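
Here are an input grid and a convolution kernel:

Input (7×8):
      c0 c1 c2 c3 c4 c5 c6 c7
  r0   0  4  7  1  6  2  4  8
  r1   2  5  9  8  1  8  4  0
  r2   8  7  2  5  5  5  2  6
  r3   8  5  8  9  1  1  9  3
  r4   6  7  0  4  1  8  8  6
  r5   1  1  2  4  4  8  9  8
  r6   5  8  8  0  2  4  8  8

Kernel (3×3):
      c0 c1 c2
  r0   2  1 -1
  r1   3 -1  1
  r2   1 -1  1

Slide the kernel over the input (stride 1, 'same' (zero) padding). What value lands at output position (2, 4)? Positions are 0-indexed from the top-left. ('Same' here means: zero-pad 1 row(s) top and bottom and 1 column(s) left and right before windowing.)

33

The receptive field on the zero-padded input at this output position is [8 1 8 / 5 5 5 / 9 1 1]. Elementwise product with the kernel and sum: 8·2 + 1·1 + 8·-1 + 5·3 + 5·-1 + 5·1 + 9·1 + 1·-1 + 1·1.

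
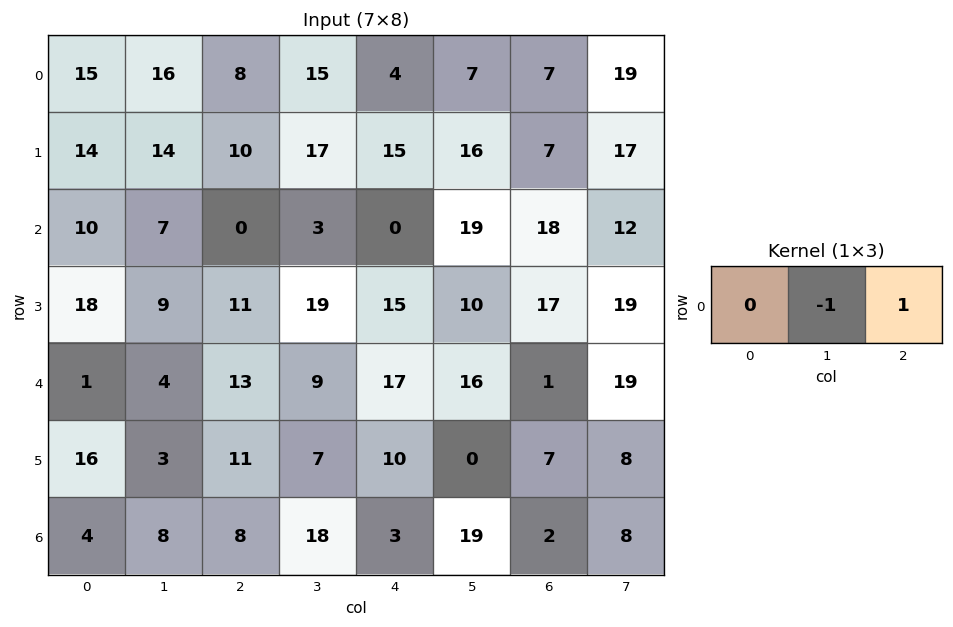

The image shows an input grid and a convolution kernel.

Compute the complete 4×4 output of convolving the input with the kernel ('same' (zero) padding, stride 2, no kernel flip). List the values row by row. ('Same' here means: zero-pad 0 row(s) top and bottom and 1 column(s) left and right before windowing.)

Output[0,0]: The receptive field on the zero-padded input at this output position is [0 15 16]. Elementwise product with the kernel and sum: 15·-1 + 16·1.
Output[0,1]: The receptive field on the zero-padded input at this output position is [16 8 15]. Elementwise product with the kernel and sum: 8·-1 + 15·1.

1 7 3 12
-3 3 19 -6
3 -4 -1 18
4 10 16 6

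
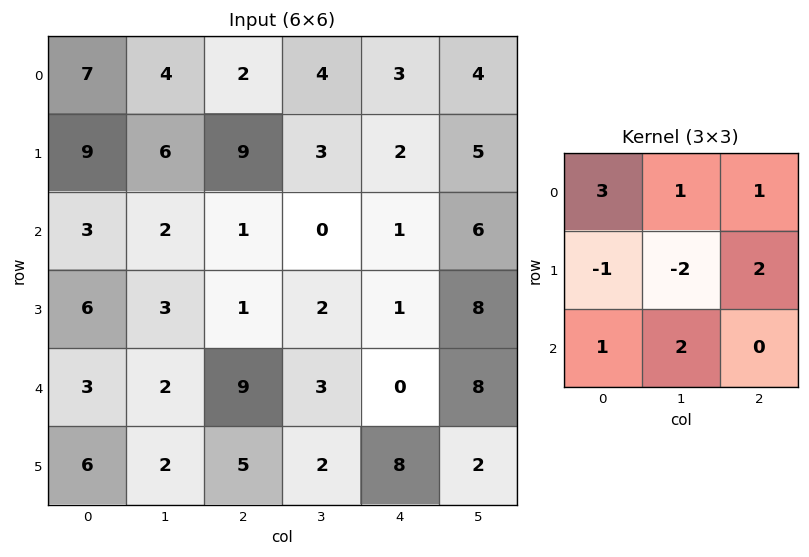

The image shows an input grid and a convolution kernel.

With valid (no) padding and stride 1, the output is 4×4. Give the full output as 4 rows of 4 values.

31 4 3 24
49 31 38 30
9 26 16 22
43 10 0 46

Output[0,0]: The receptive field on the input at this output position is [7 4 2 / 9 6 9 / 3 2 1]. Elementwise product with the kernel and sum: 7·3 + 4·1 + 2·1 + 9·-1 + 6·-2 + 9·2 + 3·1 + 2·2.
Output[0,1]: The receptive field on the input at this output position is [4 2 4 / 6 9 3 / 2 1 0]. Elementwise product with the kernel and sum: 4·3 + 2·1 + 4·1 + 6·-1 + 9·-2 + 3·2 + 2·1 + 1·2.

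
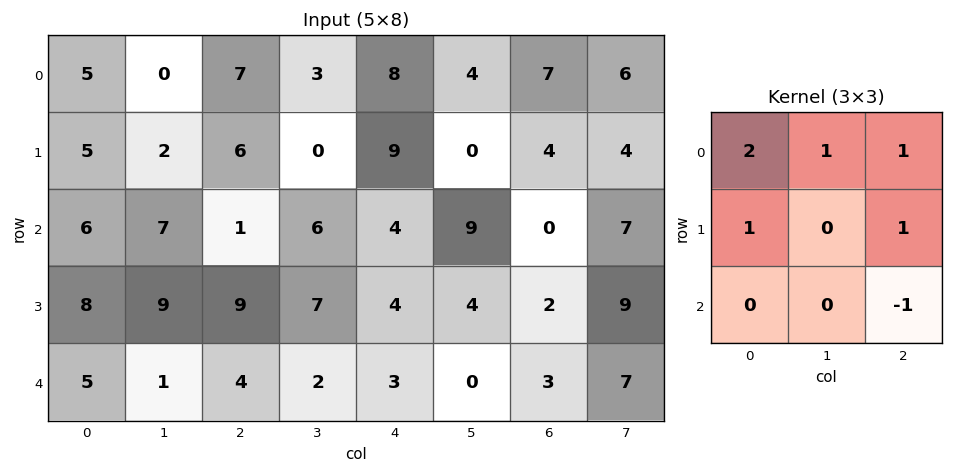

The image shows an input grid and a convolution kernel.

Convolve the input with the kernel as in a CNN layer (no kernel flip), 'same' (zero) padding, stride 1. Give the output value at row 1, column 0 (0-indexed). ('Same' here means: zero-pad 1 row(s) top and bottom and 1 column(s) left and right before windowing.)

The receptive field on the zero-padded input at this output position is [0 5 0 / 0 5 2 / 0 6 7]. Elementwise product with the kernel and sum: 0·2 + 5·1 + 0·1 + 0·1 + 2·1 + 7·-1.

0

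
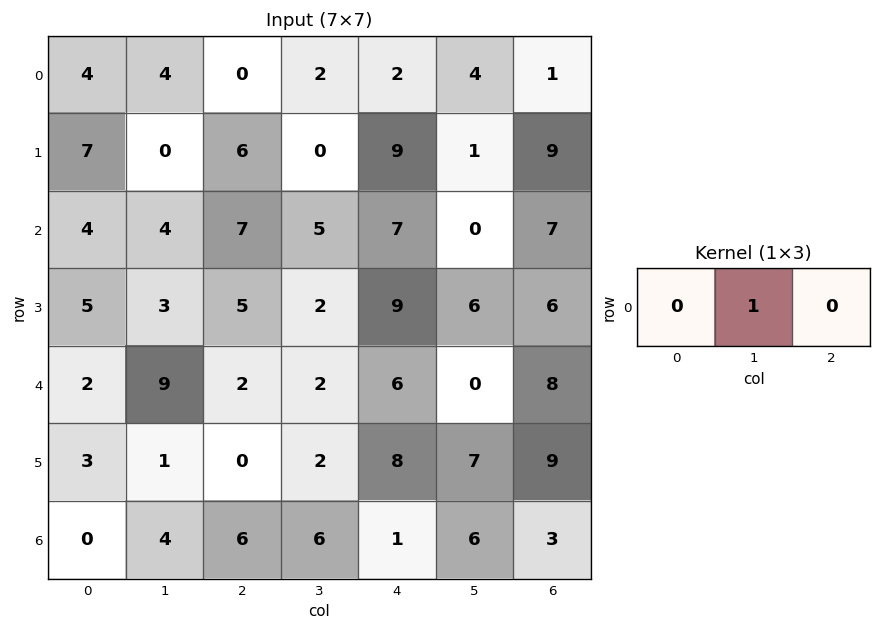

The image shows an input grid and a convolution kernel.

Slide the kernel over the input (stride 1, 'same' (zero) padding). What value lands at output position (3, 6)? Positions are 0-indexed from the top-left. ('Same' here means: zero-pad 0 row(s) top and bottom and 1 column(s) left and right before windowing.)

6

The receptive field on the zero-padded input at this output position is [6 6 0]. Elementwise product with the kernel and sum: 6·1.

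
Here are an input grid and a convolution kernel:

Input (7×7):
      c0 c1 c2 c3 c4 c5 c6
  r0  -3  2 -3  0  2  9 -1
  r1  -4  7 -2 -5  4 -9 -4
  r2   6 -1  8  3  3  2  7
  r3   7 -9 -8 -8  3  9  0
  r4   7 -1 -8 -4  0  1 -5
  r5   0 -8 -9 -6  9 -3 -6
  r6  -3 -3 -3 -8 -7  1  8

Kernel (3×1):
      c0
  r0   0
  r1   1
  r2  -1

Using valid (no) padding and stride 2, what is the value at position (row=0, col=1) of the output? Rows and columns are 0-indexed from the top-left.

-10

The receptive field on the input at this output position is [-3 / -2 / 8]. Elementwise product with the kernel and sum: -2·1 + 8·-1.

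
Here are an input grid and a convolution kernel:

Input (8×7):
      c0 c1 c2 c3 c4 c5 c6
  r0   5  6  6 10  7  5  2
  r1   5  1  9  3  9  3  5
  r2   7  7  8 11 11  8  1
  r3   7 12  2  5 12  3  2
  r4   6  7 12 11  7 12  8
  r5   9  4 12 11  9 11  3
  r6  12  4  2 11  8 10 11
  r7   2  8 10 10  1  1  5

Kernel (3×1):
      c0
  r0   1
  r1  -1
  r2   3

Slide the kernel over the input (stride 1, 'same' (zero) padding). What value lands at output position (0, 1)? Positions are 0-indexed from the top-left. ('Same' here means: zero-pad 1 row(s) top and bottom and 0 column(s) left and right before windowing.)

-3

The receptive field on the zero-padded input at this output position is [0 / 6 / 1]. Elementwise product with the kernel and sum: 0·1 + 6·-1 + 1·3.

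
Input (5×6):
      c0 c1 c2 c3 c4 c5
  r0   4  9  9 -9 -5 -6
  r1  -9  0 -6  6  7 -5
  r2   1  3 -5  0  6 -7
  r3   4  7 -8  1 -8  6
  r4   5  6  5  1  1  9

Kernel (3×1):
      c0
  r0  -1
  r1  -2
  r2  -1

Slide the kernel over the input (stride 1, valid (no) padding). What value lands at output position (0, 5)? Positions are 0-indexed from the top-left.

23

The receptive field on the input at this output position is [-6 / -5 / -7]. Elementwise product with the kernel and sum: -6·-1 + -5·-2 + -7·-1.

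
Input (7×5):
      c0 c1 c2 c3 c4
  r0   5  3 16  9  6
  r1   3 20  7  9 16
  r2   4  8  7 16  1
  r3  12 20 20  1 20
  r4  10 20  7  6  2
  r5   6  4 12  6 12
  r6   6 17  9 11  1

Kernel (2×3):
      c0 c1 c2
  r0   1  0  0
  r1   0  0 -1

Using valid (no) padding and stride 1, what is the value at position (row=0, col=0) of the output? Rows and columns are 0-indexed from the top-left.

-2

The receptive field on the input at this output position is [5 3 16 / 3 20 7]. Elementwise product with the kernel and sum: 5·1 + 7·-1.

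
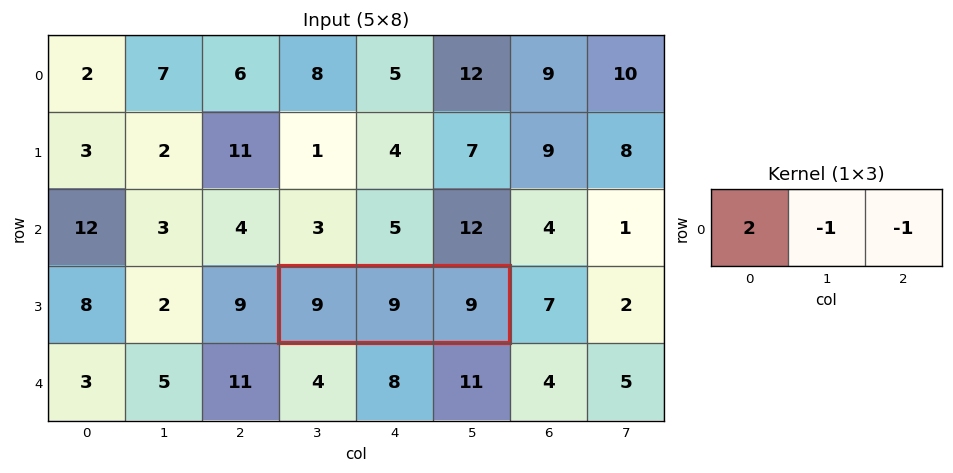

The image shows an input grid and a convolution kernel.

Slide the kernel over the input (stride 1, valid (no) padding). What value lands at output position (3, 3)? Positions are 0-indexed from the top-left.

0

The receptive field on the input at this output position is [9 9 9]. Elementwise product with the kernel and sum: 9·2 + 9·-1 + 9·-1.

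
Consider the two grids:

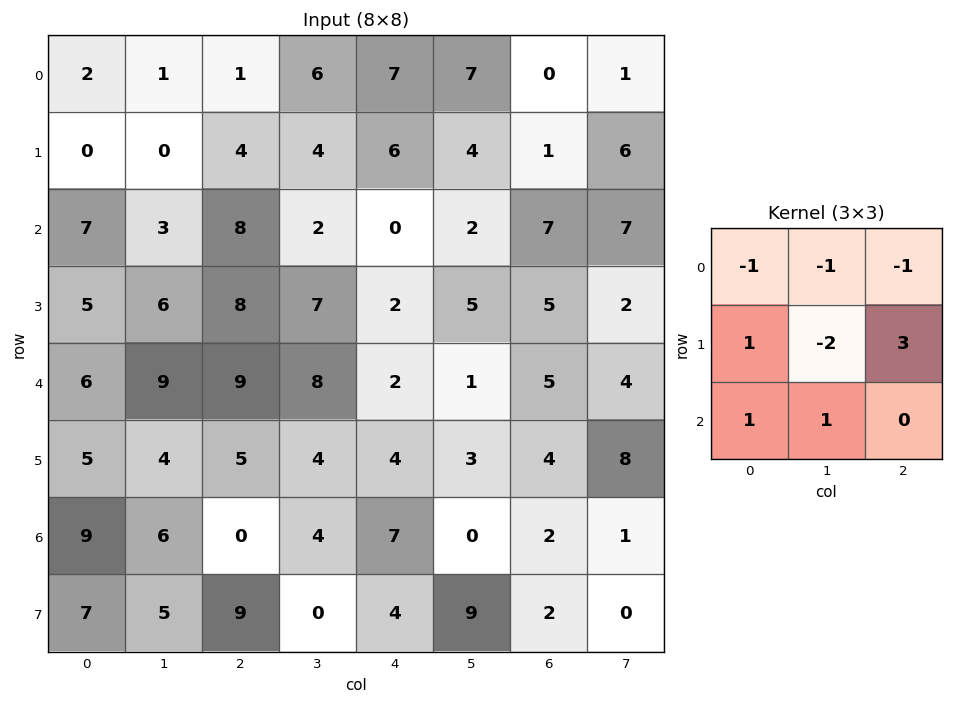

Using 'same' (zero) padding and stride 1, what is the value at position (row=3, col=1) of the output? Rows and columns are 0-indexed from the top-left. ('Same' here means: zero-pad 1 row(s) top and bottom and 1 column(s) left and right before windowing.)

The receptive field on the zero-padded input at this output position is [7 3 8 / 5 6 8 / 6 9 9]. Elementwise product with the kernel and sum: 7·-1 + 3·-1 + 8·-1 + 5·1 + 6·-2 + 8·3 + 6·1 + 9·1.

14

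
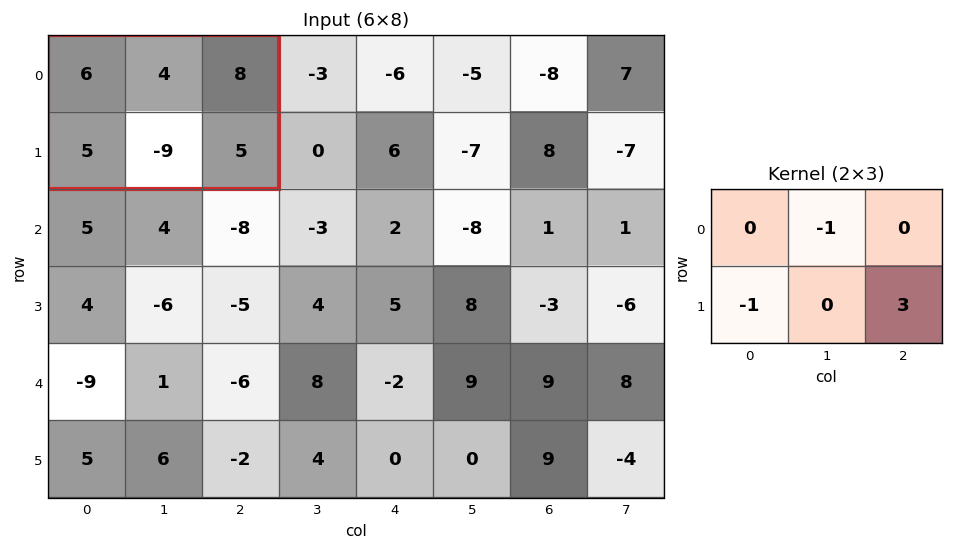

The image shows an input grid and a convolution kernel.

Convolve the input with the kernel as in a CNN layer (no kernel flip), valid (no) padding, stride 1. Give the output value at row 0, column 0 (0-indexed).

6

The receptive field on the input at this output position is [6 4 8 / 5 -9 5]. Elementwise product with the kernel and sum: 4·-1 + 5·-1 + 5·3.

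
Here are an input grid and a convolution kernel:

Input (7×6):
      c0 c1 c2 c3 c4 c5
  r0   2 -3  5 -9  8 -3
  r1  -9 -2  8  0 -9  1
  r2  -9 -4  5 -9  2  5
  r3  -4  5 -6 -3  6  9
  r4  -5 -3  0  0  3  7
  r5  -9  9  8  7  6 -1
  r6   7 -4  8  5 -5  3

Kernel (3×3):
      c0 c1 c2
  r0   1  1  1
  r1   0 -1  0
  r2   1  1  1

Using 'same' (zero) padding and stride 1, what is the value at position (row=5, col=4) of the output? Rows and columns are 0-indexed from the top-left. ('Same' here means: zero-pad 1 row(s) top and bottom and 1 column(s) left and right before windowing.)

7

The receptive field on the zero-padded input at this output position is [0 3 7 / 7 6 -1 / 5 -5 3]. Elementwise product with the kernel and sum: 0·1 + 3·1 + 7·1 + 6·-1 + 5·1 + -5·1 + 3·1.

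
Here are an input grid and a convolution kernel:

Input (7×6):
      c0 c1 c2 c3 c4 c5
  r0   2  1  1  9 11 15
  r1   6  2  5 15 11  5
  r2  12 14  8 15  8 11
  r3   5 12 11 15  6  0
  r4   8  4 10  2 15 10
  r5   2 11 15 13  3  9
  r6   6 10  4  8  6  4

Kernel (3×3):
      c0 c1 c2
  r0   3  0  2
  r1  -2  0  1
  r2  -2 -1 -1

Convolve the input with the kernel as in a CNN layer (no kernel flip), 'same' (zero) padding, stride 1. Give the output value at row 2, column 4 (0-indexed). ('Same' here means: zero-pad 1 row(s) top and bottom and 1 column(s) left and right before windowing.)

0

The receptive field on the zero-padded input at this output position is [15 11 5 / 15 8 11 / 15 6 0]. Elementwise product with the kernel and sum: 15·3 + 5·2 + 15·-2 + 11·1 + 15·-2 + 6·-1 + 0·-1.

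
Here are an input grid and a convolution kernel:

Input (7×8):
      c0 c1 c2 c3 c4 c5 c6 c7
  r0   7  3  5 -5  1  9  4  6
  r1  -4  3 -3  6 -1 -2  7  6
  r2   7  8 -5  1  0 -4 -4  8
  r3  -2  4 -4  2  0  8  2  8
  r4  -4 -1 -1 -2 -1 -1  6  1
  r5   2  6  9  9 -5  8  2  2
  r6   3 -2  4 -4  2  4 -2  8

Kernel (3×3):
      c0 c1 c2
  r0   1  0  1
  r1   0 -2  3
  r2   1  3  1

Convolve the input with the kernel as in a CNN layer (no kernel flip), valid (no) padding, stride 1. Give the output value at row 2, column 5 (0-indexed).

42

The receptive field on the input at this output position is [-4 -4 8 / 8 2 8 / -1 6 1]. Elementwise product with the kernel and sum: -4·1 + 8·1 + 2·-2 + 8·3 + -1·1 + 6·3 + 1·1.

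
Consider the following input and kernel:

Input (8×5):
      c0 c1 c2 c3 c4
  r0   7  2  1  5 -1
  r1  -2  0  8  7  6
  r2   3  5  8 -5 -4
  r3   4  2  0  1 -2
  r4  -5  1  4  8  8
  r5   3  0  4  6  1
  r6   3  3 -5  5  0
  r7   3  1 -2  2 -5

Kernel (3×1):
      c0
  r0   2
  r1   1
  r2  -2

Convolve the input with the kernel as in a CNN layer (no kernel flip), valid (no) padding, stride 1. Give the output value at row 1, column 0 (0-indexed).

The receptive field on the input at this output position is [-2 / 3 / 4]. Elementwise product with the kernel and sum: -2·2 + 3·1 + 4·-2.

-9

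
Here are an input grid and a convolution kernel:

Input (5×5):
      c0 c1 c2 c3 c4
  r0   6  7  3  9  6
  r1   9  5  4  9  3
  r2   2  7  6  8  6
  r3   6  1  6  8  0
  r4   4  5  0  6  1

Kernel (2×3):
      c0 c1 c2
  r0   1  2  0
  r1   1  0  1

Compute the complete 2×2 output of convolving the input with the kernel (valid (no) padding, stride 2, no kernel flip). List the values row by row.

Output[0,0]: The receptive field on the input at this output position is [6 7 3 / 9 5 4]. Elementwise product with the kernel and sum: 6·1 + 7·2 + 9·1 + 4·1.
Output[0,1]: The receptive field on the input at this output position is [3 9 6 / 4 9 3]. Elementwise product with the kernel and sum: 3·1 + 9·2 + 4·1 + 3·1.

33 28
28 28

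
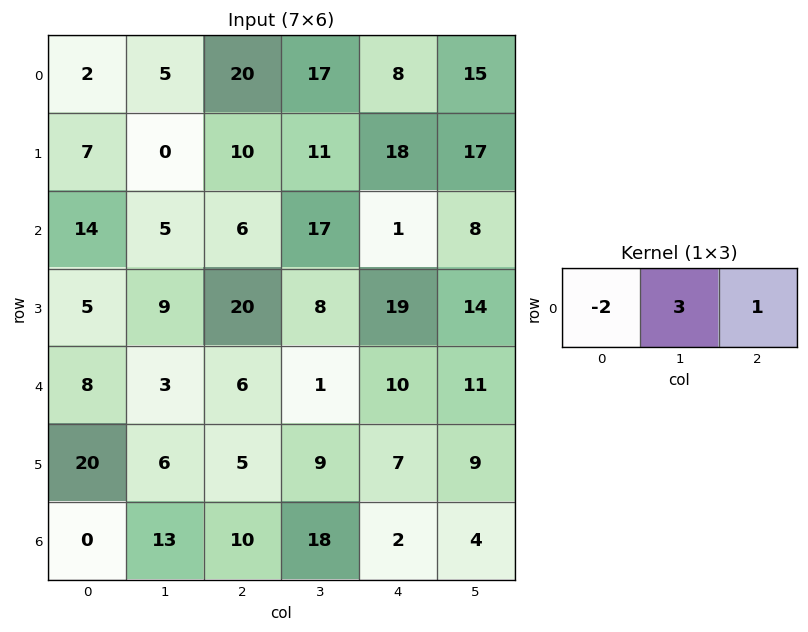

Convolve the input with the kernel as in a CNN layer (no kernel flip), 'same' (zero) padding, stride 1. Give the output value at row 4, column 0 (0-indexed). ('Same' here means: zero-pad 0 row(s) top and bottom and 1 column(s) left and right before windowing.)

The receptive field on the zero-padded input at this output position is [0 8 3]. Elementwise product with the kernel and sum: 0·-2 + 8·3 + 3·1.

27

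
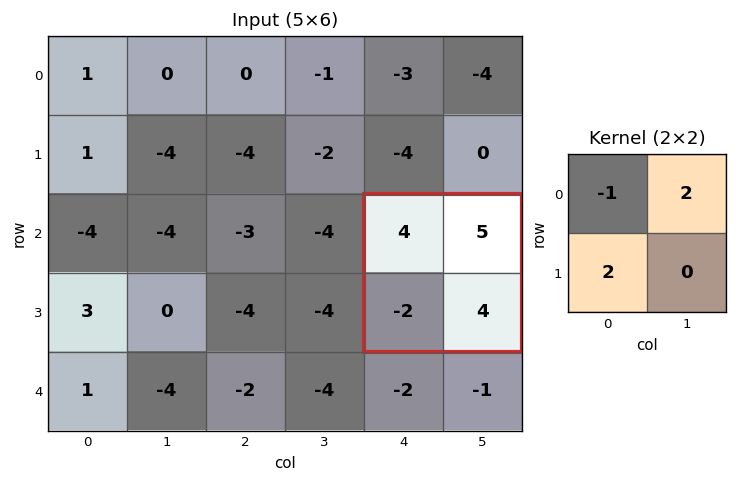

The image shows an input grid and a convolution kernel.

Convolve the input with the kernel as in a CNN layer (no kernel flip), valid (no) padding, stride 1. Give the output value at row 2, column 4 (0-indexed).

2

The receptive field on the input at this output position is [4 5 / -2 4]. Elementwise product with the kernel and sum: 4·-1 + 5·2 + -2·2.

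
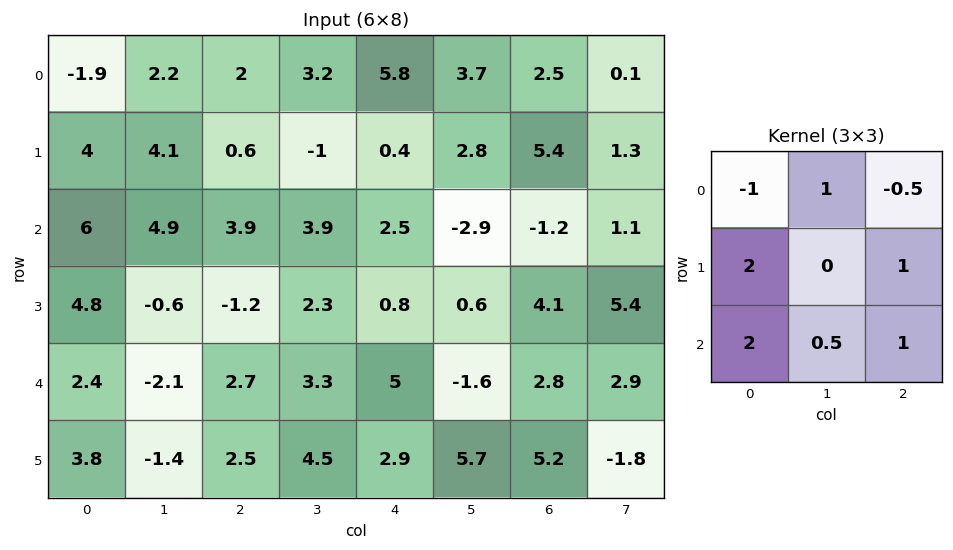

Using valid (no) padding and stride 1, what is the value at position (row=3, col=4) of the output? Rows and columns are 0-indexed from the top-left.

The receptive field on the input at this output position is [0.8 0.6 4.1 / 5 -1.6 2.8 / 2.9 5.7 5.2]. Elementwise product with the kernel and sum: 0.8·-1 + 0.6·1 + 4.1·-0.5 + 5·2 + 2.8·1 + 2.9·2 + 5.7·0.5 + 5.2·1.

24.4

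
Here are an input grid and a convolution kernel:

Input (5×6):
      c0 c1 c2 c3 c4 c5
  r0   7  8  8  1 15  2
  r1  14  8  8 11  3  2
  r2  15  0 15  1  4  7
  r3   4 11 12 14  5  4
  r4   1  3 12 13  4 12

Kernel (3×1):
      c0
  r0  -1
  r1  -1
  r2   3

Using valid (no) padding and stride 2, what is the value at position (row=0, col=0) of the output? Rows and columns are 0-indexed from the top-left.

24

The receptive field on the input at this output position is [7 / 14 / 15]. Elementwise product with the kernel and sum: 7·-1 + 14·-1 + 15·3.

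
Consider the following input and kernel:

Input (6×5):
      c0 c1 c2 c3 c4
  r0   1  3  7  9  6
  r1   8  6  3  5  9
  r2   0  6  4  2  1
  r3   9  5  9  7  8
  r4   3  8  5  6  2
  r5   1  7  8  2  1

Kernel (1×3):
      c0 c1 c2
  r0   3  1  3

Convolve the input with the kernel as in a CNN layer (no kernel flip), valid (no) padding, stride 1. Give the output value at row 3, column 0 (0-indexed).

59

The receptive field on the input at this output position is [9 5 9]. Elementwise product with the kernel and sum: 9·3 + 5·1 + 9·3.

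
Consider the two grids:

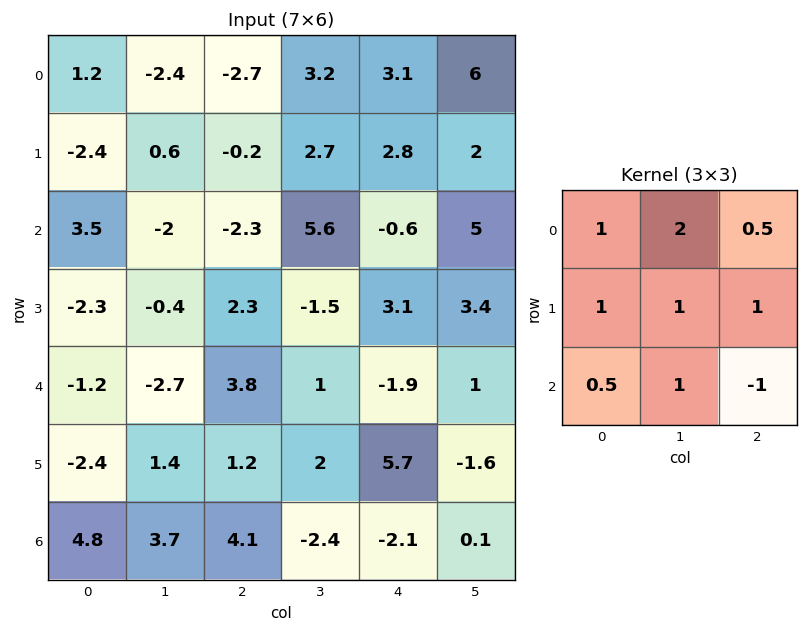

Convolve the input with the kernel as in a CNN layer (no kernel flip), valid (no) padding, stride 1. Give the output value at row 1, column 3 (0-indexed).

18.25

The receptive field on the input at this output position is [2.7 2.8 2 / 5.6 -0.6 5 / -1.5 3.1 3.4]. Elementwise product with the kernel and sum: 2.7·1 + 2.8·2 + 2·0.5 + 5.6·1 + -0.6·1 + 5·1 + -1.5·0.5 + 3.1·1 + 3.4·-1.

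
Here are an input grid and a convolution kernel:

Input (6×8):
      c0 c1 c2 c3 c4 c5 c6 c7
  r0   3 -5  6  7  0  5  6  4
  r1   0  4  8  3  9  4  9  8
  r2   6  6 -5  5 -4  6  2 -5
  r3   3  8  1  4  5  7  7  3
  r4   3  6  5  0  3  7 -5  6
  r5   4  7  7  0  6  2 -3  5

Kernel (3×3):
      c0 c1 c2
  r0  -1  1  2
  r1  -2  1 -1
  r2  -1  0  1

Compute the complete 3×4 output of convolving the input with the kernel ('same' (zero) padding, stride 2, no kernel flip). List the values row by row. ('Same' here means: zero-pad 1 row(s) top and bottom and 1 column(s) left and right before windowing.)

Output[0,0]: The receptive field on the zero-padded input at this output position is [0 0 0 / 0 3 -5 / 0 0 4]. Elementwise product with the kernel and sum: 0·-1 + 0·1 + 0·2 + 0·-2 + 3·1 + -5·-1 + 0·-1 + 4·1.

12 8 -18 -4
16 -16 -3 12
23 -13 13 -16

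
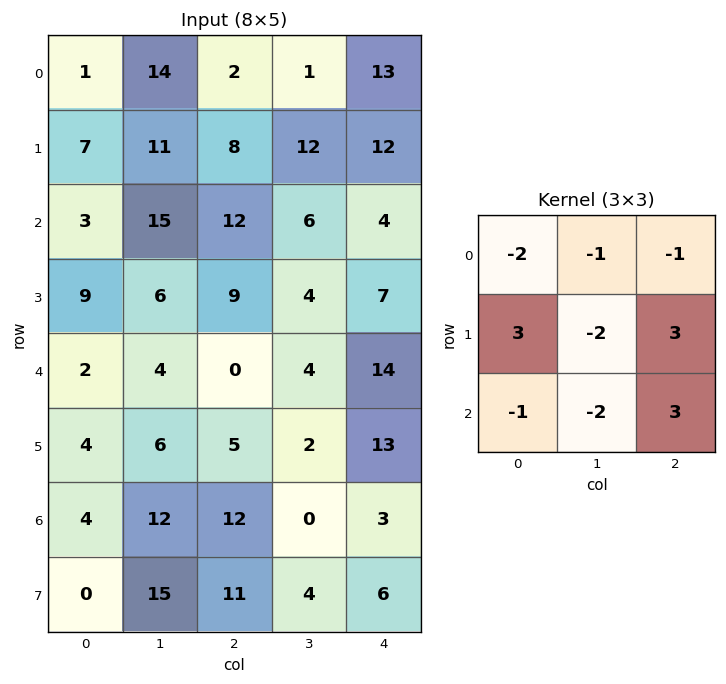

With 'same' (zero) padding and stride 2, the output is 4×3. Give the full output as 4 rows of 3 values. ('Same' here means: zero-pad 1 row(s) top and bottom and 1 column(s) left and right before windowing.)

Output[0,0]: The receptive field on the zero-padded input at this output position is [0 0 0 / 0 1 14 / 0 7 11]. Elementwise product with the kernel and sum: 0·-2 + 0·-1 + 0·-1 + 0·3 + 1·-2 + 14·3 + 0·-1 + 7·-2 + 11·3.
Output[0,1]: The receptive field on the zero-padded input at this output position is [0 0 0 / 14 2 1 / 11 8 12]. Elementwise product with the kernel and sum: 0·-2 + 0·-1 + 0·-1 + 14·3 + 2·-2 + 1·3 + 11·-1 + 8·-2 + 12·3.

59 50 -59
21 -15 -44
3 -11 -59
63 -32 -39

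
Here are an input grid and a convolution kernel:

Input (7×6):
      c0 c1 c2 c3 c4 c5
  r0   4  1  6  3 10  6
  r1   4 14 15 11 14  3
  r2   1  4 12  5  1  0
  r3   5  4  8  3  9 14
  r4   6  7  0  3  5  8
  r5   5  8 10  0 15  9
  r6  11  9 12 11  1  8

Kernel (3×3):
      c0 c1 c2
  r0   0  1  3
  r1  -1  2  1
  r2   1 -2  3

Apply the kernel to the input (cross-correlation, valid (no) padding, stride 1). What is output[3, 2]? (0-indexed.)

The receptive field on the input at this output position is [8 3 9 / 0 3 5 / 10 0 15]. Elementwise product with the kernel and sum: 3·1 + 9·3 + 0·-1 + 3·2 + 5·1 + 10·1 + 0·-2 + 15·3.

96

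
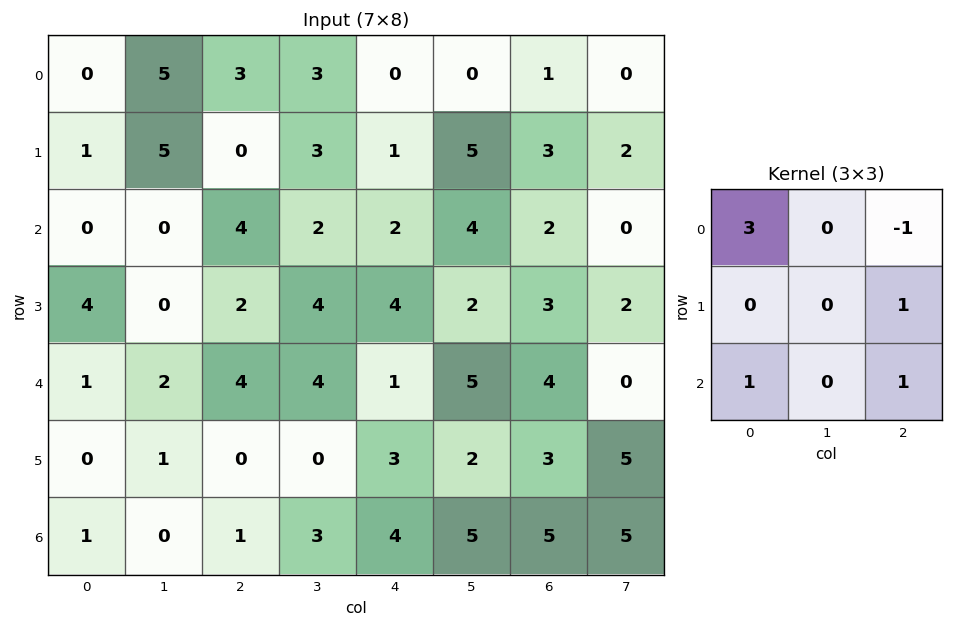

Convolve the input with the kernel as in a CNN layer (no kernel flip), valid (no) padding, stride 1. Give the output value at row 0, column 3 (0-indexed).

20

The receptive field on the input at this output position is [3 0 0 / 3 1 5 / 2 2 4]. Elementwise product with the kernel and sum: 3·3 + 0·-1 + 5·1 + 2·1 + 4·1.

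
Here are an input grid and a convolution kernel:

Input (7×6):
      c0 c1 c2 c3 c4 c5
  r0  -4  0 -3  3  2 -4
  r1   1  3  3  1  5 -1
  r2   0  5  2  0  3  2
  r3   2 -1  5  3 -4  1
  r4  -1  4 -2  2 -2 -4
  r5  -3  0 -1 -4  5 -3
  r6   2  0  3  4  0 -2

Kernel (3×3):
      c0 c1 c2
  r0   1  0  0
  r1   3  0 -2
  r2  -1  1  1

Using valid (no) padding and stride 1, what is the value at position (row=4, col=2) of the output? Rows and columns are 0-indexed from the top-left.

-14

The receptive field on the input at this output position is [-2 2 -2 / -1 -4 5 / 3 4 0]. Elementwise product with the kernel and sum: -2·1 + -1·3 + 5·-2 + 3·-1 + 4·1 + 0·1.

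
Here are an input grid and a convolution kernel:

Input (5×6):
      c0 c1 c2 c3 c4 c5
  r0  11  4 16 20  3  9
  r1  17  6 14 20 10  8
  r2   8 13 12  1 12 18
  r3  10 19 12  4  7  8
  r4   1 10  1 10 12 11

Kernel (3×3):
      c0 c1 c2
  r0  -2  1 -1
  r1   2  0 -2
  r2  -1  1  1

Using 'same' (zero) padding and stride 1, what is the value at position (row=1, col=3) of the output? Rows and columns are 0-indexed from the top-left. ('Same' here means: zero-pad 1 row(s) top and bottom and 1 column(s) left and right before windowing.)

-6

The receptive field on the zero-padded input at this output position is [16 20 3 / 14 20 10 / 12 1 12]. Elementwise product with the kernel and sum: 16·-2 + 20·1 + 3·-1 + 14·2 + 10·-2 + 12·-1 + 1·1 + 12·1.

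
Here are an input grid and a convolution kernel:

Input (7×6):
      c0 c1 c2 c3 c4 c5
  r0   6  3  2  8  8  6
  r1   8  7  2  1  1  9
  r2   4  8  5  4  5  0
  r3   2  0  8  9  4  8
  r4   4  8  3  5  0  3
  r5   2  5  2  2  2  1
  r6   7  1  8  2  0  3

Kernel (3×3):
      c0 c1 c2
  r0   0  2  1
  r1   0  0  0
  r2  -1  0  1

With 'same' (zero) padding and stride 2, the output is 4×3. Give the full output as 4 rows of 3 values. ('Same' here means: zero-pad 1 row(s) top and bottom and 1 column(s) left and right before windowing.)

Output[0,0]: The receptive field on the zero-padded input at this output position is [0 0 0 / 0 6 3 / 0 8 7]. Elementwise product with the kernel and sum: 0·2 + 0·1 + 0·-1 + 7·1.

7 -6 8
23 14 10
9 22 15
9 6 5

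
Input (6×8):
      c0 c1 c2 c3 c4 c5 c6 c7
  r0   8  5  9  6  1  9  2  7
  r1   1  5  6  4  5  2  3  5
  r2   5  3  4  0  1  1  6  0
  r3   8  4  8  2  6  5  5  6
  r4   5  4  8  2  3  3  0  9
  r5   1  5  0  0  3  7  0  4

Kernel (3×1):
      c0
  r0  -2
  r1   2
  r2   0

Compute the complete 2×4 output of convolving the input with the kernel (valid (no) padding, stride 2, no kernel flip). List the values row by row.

Output[0,0]: The receptive field on the input at this output position is [8 / 1 / 5]. Elementwise product with the kernel and sum: 8·-2 + 1·2.
Output[0,1]: The receptive field on the input at this output position is [9 / 6 / 4]. Elementwise product with the kernel and sum: 9·-2 + 6·2.

-14 -6 8 2
6 8 10 -2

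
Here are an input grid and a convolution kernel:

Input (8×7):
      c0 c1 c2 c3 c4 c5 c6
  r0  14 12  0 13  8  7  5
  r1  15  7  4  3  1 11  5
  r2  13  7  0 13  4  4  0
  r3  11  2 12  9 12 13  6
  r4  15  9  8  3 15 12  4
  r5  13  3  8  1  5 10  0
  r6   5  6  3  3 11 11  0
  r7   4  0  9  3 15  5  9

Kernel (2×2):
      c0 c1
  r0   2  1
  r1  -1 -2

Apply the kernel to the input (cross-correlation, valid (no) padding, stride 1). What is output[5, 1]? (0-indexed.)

The receptive field on the input at this output position is [3 8 / 6 3]. Elementwise product with the kernel and sum: 3·2 + 8·1 + 6·-1 + 3·-2.

2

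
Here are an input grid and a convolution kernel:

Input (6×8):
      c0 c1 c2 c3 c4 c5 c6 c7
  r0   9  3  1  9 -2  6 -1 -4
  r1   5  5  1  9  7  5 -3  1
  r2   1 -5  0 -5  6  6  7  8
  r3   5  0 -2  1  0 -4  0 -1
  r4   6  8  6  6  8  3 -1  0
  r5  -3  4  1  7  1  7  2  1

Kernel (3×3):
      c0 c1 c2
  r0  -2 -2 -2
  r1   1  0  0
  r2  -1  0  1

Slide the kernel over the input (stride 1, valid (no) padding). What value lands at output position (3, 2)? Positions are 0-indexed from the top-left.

8

The receptive field on the input at this output position is [-2 1 0 / 6 6 8 / 1 7 1]. Elementwise product with the kernel and sum: -2·-2 + 1·-2 + 0·-2 + 6·1 + 1·-1 + 1·1.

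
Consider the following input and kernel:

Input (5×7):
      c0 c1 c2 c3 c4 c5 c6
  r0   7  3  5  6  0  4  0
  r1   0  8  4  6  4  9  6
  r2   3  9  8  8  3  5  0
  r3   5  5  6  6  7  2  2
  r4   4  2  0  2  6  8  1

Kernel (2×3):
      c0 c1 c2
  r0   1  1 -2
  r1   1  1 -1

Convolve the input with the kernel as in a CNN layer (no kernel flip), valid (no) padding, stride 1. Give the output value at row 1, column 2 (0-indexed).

The receptive field on the input at this output position is [4 6 4 / 8 8 3]. Elementwise product with the kernel and sum: 4·1 + 6·1 + 4·-2 + 8·1 + 8·1 + 3·-1.

15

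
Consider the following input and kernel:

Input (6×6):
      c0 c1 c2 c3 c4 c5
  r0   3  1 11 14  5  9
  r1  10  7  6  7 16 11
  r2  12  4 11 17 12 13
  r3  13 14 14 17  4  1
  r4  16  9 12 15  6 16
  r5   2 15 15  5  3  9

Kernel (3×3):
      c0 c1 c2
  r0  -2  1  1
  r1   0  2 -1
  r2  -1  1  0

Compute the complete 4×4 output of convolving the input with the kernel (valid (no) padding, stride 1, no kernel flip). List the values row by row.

6 35 1 2
-9 4 36 11
-2 34 40 -11
21 12 7 -35

Output[0,0]: The receptive field on the input at this output position is [3 1 11 / 10 7 6 / 12 4 11]. Elementwise product with the kernel and sum: 3·-2 + 1·1 + 11·1 + 7·2 + 6·-1 + 12·-1 + 4·1.
Output[0,1]: The receptive field on the input at this output position is [1 11 14 / 7 6 7 / 4 11 17]. Elementwise product with the kernel and sum: 1·-2 + 11·1 + 14·1 + 6·2 + 7·-1 + 4·-1 + 11·1.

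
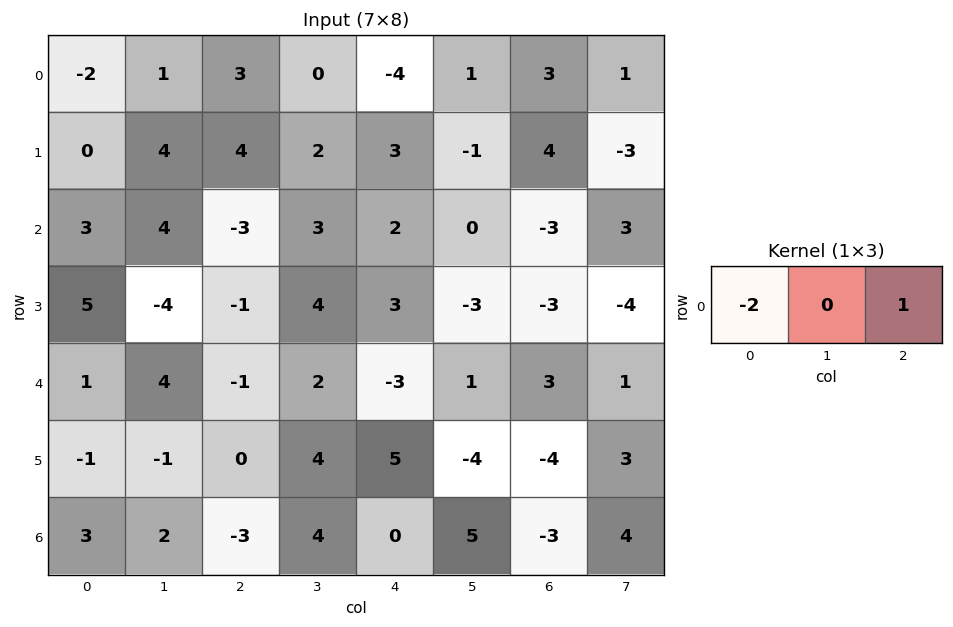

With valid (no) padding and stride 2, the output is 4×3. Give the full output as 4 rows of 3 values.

7 -10 11
-9 8 -7
-3 -1 9
-9 6 -3

Output[0,0]: The receptive field on the input at this output position is [-2 1 3]. Elementwise product with the kernel and sum: -2·-2 + 3·1.
Output[0,1]: The receptive field on the input at this output position is [3 0 -4]. Elementwise product with the kernel and sum: 3·-2 + -4·1.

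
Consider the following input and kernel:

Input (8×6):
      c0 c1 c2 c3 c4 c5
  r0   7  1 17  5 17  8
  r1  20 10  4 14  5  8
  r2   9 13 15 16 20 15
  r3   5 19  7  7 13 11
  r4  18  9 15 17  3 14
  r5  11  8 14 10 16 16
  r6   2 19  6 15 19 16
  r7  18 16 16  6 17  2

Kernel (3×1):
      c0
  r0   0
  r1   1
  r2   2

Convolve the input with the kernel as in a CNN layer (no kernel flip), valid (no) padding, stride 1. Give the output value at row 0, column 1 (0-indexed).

36

The receptive field on the input at this output position is [1 / 10 / 13]. Elementwise product with the kernel and sum: 10·1 + 13·2.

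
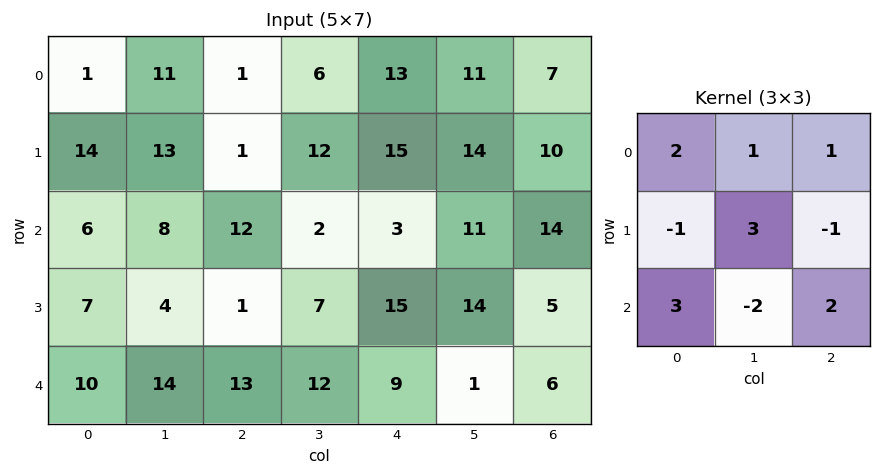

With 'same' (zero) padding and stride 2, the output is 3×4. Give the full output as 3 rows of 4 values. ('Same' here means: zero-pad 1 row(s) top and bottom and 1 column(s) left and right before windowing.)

-10 47 56 32
31 89 68 101
27 29 57 50

Output[0,0]: The receptive field on the zero-padded input at this output position is [0 0 0 / 0 1 11 / 0 14 13]. Elementwise product with the kernel and sum: 0·2 + 0·1 + 0·1 + 0·-1 + 1·3 + 11·-1 + 0·3 + 14·-2 + 13·2.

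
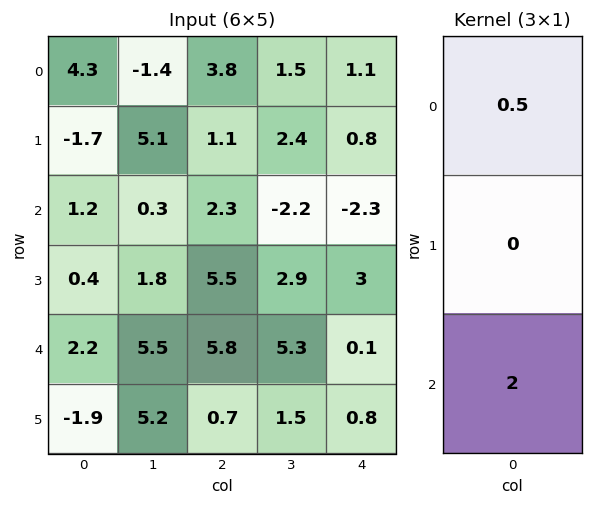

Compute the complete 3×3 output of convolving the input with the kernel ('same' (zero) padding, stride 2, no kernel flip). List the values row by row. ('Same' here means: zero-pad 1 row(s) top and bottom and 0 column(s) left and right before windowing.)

Output[0,0]: The receptive field on the zero-padded input at this output position is [0 / 4.3 / -1.7]. Elementwise product with the kernel and sum: 0·0.5 + -1.7·2.

-3.4 2.2 1.6
-0.05 11.55 6.4
-3.6 4.15 3.1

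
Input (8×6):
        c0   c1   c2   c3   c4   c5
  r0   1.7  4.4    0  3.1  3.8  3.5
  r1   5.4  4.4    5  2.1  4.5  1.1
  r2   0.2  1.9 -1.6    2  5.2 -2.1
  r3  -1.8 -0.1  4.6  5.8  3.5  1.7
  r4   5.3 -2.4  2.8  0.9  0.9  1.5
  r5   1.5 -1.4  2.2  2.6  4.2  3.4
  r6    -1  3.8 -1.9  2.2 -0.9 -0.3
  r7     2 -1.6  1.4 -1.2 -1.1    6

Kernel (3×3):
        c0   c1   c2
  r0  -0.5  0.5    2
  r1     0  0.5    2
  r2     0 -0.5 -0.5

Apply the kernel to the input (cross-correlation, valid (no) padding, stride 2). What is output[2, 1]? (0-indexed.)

The receptive field on the input at this output position is [2.8 0.9 0.9 / 2.2 2.6 4.2 / -1.9 2.2 -0.9]. Elementwise product with the kernel and sum: 2.8·-0.5 + 0.9·0.5 + 0.9·2 + 2.6·0.5 + 4.2·2 + 2.2·-0.5 + -0.9·-0.5.

9.9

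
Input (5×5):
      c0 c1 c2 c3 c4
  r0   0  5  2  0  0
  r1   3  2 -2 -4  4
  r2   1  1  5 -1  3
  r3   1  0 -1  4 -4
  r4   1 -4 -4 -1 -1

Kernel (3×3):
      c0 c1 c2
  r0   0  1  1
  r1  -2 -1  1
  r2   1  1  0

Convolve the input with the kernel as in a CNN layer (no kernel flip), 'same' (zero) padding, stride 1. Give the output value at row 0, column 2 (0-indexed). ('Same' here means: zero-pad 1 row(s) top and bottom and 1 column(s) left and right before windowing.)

-12

The receptive field on the zero-padded input at this output position is [0 0 0 / 5 2 0 / 2 -2 -4]. Elementwise product with the kernel and sum: 0·1 + 0·1 + 5·-2 + 2·-1 + 0·1 + 2·1 + -2·1.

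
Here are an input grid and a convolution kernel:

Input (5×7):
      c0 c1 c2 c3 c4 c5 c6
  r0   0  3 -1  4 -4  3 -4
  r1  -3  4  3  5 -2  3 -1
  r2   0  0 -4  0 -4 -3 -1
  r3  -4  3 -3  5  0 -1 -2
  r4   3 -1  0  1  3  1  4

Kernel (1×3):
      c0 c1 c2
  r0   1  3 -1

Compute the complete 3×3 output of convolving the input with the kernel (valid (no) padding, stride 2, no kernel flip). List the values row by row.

10 15 9
4 0 -12
0 0 2

Output[0,0]: The receptive field on the input at this output position is [0 3 -1]. Elementwise product with the kernel and sum: 0·1 + 3·3 + -1·-1.
Output[0,1]: The receptive field on the input at this output position is [-1 4 -4]. Elementwise product with the kernel and sum: -1·1 + 4·3 + -4·-1.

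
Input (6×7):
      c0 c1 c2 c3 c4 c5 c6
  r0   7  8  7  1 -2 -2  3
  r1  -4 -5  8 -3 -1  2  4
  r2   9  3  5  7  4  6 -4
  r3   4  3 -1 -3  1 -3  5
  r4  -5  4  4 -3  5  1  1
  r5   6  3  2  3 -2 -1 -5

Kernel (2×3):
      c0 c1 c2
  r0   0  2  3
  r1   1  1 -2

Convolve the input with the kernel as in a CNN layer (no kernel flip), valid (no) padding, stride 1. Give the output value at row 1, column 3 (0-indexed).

The receptive field on the input at this output position is [-3 -1 2 / 7 4 6]. Elementwise product with the kernel and sum: -1·2 + 2·3 + 7·1 + 4·1 + 6·-2.

3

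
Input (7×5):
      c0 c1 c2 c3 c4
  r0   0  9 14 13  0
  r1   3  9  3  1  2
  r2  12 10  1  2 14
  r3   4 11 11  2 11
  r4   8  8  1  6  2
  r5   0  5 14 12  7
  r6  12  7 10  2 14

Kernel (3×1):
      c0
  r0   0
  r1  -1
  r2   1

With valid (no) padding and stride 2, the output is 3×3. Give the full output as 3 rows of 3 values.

9 -2 12
4 -10 -9
12 -4 7

Output[0,0]: The receptive field on the input at this output position is [0 / 3 / 12]. Elementwise product with the kernel and sum: 3·-1 + 12·1.
Output[0,1]: The receptive field on the input at this output position is [14 / 3 / 1]. Elementwise product with the kernel and sum: 3·-1 + 1·1.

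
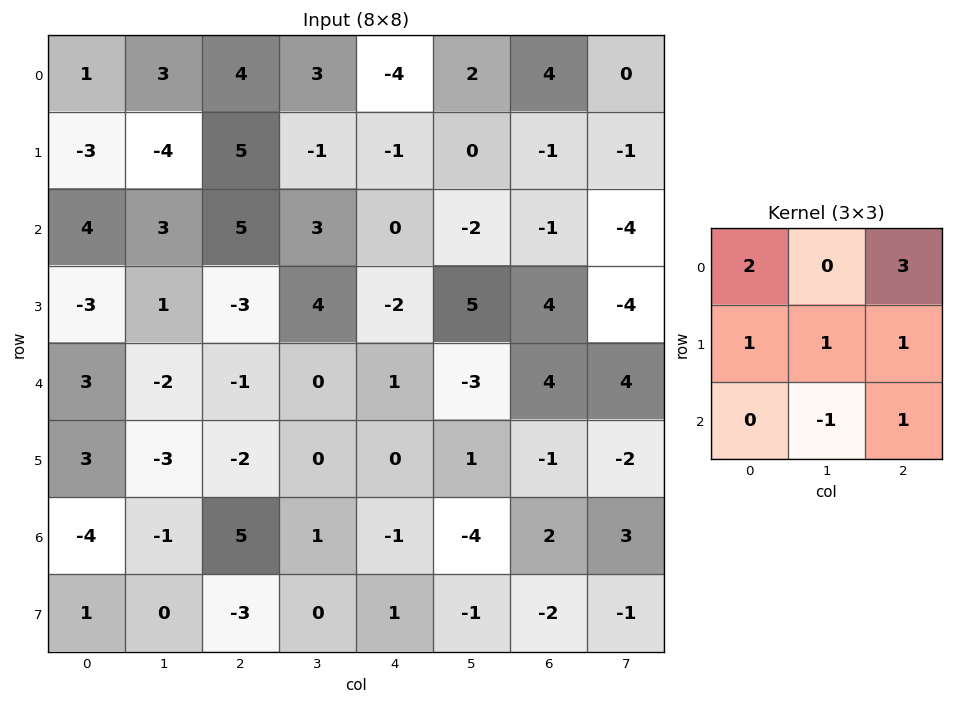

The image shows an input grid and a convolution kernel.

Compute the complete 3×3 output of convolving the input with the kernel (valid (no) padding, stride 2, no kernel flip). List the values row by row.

14 -4 3
19 10 11
7 -3 20

Output[0,0]: The receptive field on the input at this output position is [1 3 4 / -3 -4 5 / 4 3 5]. Elementwise product with the kernel and sum: 1·2 + 4·3 + -3·1 + -4·1 + 5·1 + 3·-1 + 5·1.
Output[0,1]: The receptive field on the input at this output position is [4 3 -4 / 5 -1 -1 / 5 3 0]. Elementwise product with the kernel and sum: 4·2 + -4·3 + 5·1 + -1·1 + -1·1 + 3·-1 + 0·1.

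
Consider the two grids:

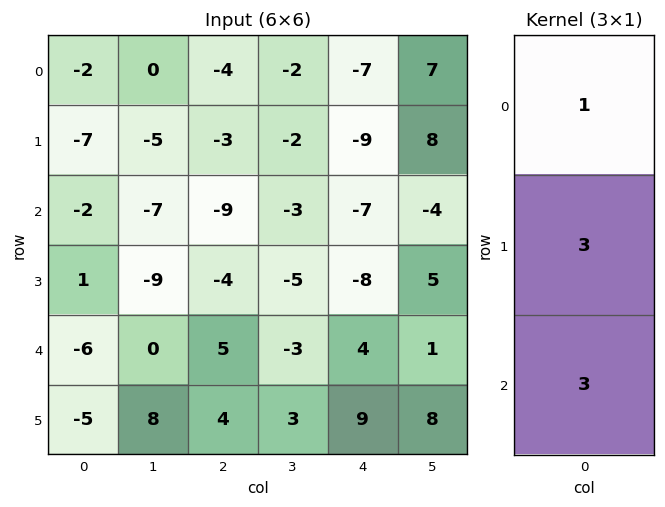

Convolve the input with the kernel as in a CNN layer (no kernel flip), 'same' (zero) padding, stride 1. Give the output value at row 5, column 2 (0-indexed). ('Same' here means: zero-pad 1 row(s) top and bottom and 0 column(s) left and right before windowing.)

The receptive field on the zero-padded input at this output position is [5 / 4 / 0]. Elementwise product with the kernel and sum: 5·1 + 4·3 + 0·3.

17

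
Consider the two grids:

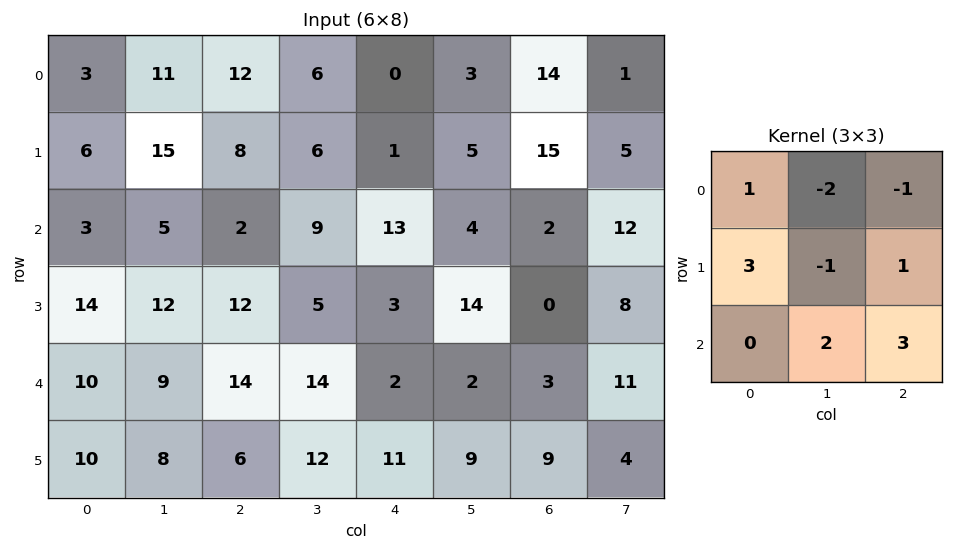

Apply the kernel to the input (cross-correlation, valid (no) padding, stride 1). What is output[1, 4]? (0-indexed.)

The receptive field on the input at this output position is [1 5 15 / 13 4 2 / 3 14 0]. Elementwise product with the kernel and sum: 1·1 + 5·-2 + 15·-1 + 13·3 + 4·-1 + 2·1 + 14·2 + 0·3.

41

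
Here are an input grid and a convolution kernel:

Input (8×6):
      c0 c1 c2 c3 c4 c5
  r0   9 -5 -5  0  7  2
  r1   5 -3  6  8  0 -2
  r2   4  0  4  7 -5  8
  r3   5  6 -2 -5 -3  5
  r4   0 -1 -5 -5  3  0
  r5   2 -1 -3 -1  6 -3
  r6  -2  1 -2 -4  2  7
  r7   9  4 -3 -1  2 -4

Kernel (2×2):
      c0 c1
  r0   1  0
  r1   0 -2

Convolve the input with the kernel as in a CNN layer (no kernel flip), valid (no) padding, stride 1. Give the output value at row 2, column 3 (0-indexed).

13

The receptive field on the input at this output position is [7 -5 / -5 -3]. Elementwise product with the kernel and sum: 7·1 + -3·-2.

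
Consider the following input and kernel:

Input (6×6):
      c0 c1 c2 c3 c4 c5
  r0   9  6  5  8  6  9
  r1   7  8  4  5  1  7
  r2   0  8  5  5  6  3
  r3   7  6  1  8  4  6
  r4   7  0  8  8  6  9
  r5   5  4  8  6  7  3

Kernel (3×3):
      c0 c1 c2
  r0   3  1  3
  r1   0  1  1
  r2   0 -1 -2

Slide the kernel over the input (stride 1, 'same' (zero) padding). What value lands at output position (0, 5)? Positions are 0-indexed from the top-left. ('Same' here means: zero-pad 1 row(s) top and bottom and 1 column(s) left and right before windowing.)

2

The receptive field on the zero-padded input at this output position is [0 0 0 / 6 9 0 / 1 7 0]. Elementwise product with the kernel and sum: 0·3 + 0·1 + 0·3 + 9·1 + 0·1 + 7·-1 + 0·-2.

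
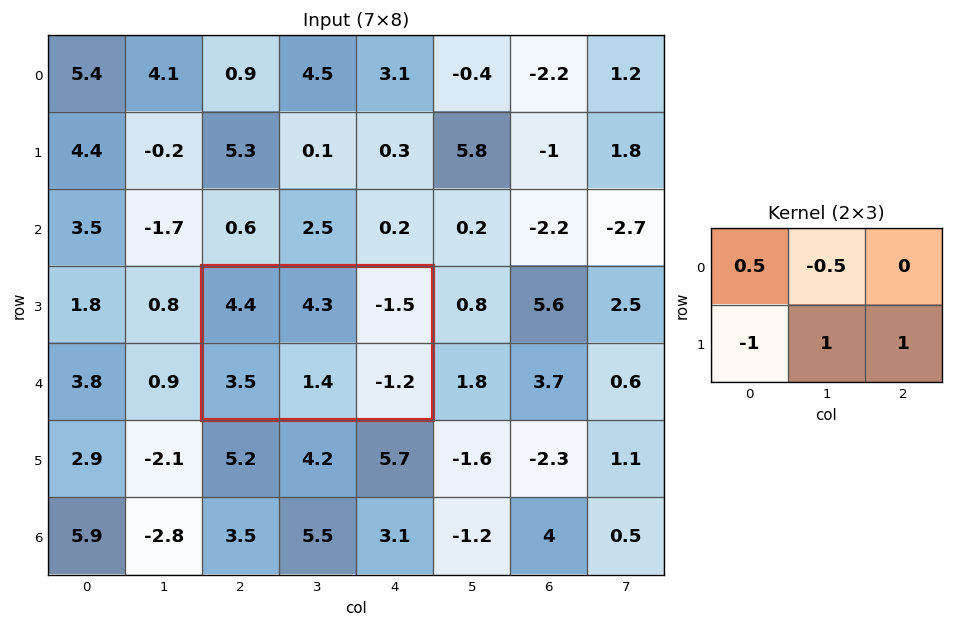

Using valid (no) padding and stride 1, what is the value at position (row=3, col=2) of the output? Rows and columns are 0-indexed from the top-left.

-3.25

The receptive field on the input at this output position is [4.4 4.3 -1.5 / 3.5 1.4 -1.2]. Elementwise product with the kernel and sum: 4.4·0.5 + 4.3·-0.5 + 3.5·-1 + 1.4·1 + -1.2·1.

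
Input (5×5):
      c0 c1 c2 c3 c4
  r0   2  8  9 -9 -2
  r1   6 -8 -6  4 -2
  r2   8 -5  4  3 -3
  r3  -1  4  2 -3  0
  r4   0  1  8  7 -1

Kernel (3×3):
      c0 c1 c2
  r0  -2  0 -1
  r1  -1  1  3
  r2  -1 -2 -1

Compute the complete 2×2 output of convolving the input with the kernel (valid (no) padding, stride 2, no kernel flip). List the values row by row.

-47 -19
-19 -31

Output[0,0]: The receptive field on the input at this output position is [2 8 9 / 6 -8 -6 / 8 -5 4]. Elementwise product with the kernel and sum: 2·-2 + 9·-1 + 6·-1 + -8·1 + -6·3 + 8·-1 + -5·-2 + 4·-1.
Output[0,1]: The receptive field on the input at this output position is [9 -9 -2 / -6 4 -2 / 4 3 -3]. Elementwise product with the kernel and sum: 9·-2 + -2·-1 + -6·-1 + 4·1 + -2·3 + 4·-1 + 3·-2 + -3·-1.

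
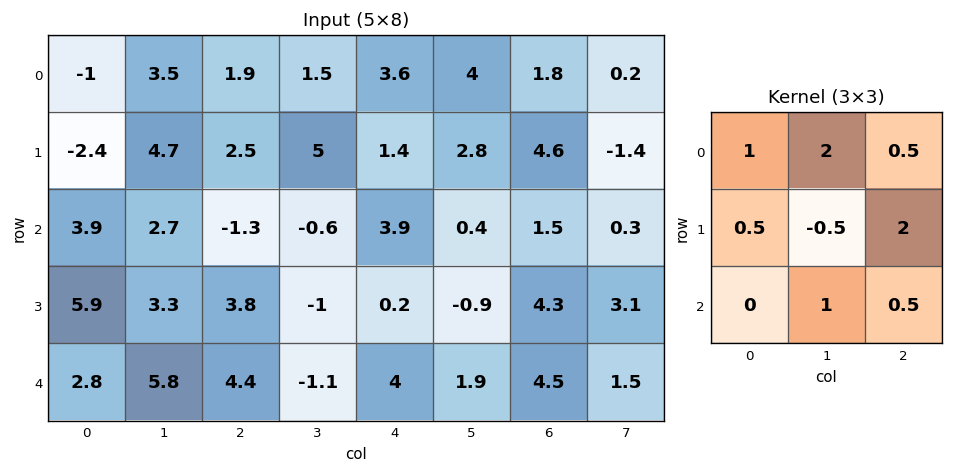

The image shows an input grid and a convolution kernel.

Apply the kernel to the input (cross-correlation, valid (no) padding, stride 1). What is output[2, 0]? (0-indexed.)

The receptive field on the input at this output position is [3.9 2.7 -1.3 / 5.9 3.3 3.8 / 2.8 5.8 4.4]. Elementwise product with the kernel and sum: 3.9·1 + 2.7·2 + -1.3·0.5 + 5.9·0.5 + 3.3·-0.5 + 3.8·2 + 5.8·1 + 4.4·0.5.

25.55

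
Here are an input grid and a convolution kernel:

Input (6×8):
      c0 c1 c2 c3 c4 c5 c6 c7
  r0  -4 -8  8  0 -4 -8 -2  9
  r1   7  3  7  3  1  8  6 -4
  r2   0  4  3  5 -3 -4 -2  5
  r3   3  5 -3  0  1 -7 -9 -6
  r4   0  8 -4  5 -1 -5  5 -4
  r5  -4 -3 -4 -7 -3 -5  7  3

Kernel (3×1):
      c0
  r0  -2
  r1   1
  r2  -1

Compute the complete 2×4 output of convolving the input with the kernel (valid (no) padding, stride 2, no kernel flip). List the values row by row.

Output[0,0]: The receptive field on the input at this output position is [-4 / 7 / 0]. Elementwise product with the kernel and sum: -4·-2 + 7·1 + 0·-1.

15 -12 12 12
3 -5 8 -10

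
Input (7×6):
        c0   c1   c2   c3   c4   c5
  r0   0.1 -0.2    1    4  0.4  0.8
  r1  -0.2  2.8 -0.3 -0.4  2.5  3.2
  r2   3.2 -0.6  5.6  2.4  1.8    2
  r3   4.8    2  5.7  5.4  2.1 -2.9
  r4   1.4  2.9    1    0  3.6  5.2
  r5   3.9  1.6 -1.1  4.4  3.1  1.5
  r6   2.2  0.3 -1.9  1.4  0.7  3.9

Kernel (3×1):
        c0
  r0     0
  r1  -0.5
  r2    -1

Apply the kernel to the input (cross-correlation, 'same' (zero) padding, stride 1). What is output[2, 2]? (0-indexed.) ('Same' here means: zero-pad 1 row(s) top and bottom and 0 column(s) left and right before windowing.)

-8.5

The receptive field on the zero-padded input at this output position is [-0.3 / 5.6 / 5.7]. Elementwise product with the kernel and sum: 5.6·-0.5 + 5.7·-1.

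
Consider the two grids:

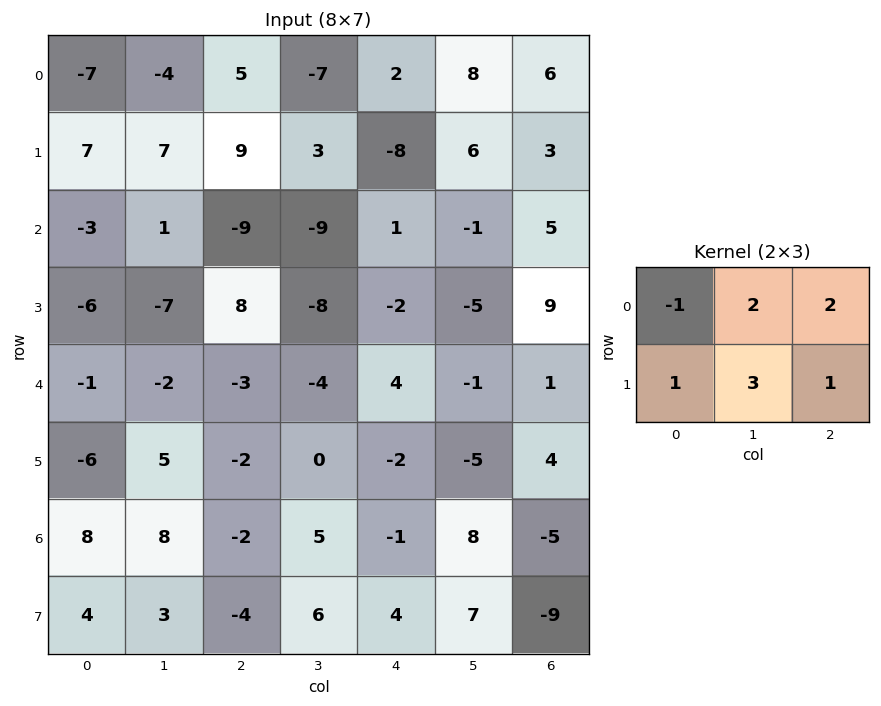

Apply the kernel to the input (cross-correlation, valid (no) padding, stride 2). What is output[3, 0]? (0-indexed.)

The receptive field on the input at this output position is [8 8 -2 / 4 3 -4]. Elementwise product with the kernel and sum: 8·-1 + 8·2 + -2·2 + 4·1 + 3·3 + -4·1.

13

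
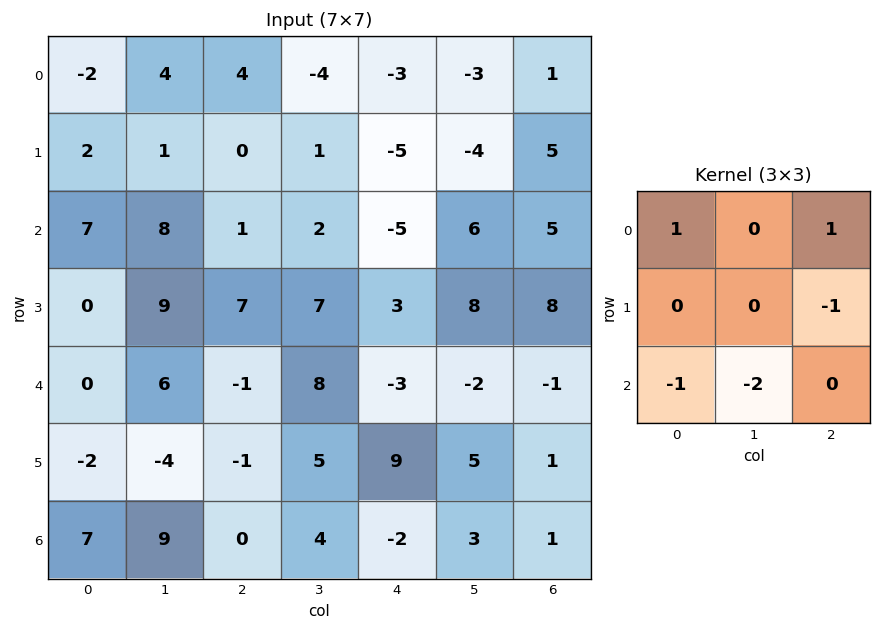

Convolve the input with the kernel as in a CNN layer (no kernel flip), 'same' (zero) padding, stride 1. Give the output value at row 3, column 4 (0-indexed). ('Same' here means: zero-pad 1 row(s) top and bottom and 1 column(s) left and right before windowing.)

-2

The receptive field on the zero-padded input at this output position is [2 -5 6 / 7 3 8 / 8 -3 -2]. Elementwise product with the kernel and sum: 2·1 + 6·1 + 8·-1 + 8·-1 + -3·-2.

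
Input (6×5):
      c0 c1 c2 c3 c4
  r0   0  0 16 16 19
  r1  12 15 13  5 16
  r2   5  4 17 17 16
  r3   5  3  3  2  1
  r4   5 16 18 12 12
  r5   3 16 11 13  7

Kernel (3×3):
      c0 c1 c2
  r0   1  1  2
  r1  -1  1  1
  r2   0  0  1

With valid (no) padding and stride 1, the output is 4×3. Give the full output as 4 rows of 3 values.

Output[0,0]: The receptive field on the input at this output position is [0 0 16 / 12 15 13 / 5 4 17]. Elementwise product with the kernel and sum: 0·1 + 0·1 + 16·2 + 12·-1 + 15·1 + 13·1 + 17·1.

65 68 94
72 70 67
62 69 78
54 37 20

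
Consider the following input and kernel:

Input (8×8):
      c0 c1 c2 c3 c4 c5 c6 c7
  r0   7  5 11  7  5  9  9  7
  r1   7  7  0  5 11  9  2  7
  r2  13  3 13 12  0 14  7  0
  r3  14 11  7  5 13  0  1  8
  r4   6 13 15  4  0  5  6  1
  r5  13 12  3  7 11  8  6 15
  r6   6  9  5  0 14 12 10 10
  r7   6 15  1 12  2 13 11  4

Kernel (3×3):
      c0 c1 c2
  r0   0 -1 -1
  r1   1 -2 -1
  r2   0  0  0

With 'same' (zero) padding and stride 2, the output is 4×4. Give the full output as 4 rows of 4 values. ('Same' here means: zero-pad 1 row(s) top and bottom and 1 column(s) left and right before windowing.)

-19 -24 -12 -16
-43 -40 -22 -9
-50 -33 -14 -17
-46 -11 -59 -39

Output[0,0]: The receptive field on the zero-padded input at this output position is [0 0 0 / 0 7 5 / 0 7 7]. Elementwise product with the kernel and sum: 0·-1 + 0·-1 + 0·1 + 7·-2 + 5·-1.
Output[0,1]: The receptive field on the zero-padded input at this output position is [0 0 0 / 5 11 7 / 7 0 5]. Elementwise product with the kernel and sum: 0·-1 + 0·-1 + 5·1 + 11·-2 + 7·-1.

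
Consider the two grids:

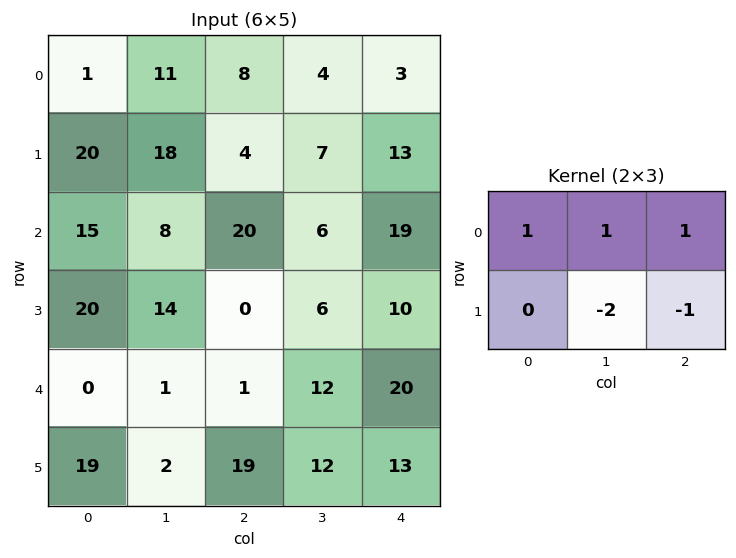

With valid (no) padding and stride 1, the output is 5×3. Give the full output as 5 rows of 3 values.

-20 8 -12
6 -17 -7
15 28 23
31 6 -28
-21 -36 -4

Output[0,0]: The receptive field on the input at this output position is [1 11 8 / 20 18 4]. Elementwise product with the kernel and sum: 1·1 + 11·1 + 8·1 + 18·-2 + 4·-1.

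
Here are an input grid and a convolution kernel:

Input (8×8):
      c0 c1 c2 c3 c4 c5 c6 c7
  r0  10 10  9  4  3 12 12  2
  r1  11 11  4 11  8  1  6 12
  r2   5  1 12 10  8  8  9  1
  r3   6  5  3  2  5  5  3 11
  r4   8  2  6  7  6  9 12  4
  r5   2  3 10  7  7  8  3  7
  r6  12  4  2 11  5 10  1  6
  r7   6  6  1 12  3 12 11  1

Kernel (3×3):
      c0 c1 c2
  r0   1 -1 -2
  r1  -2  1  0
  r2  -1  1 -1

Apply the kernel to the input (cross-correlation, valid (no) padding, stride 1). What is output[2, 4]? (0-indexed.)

-32

The receptive field on the input at this output position is [8 8 9 / 5 5 3 / 6 9 12]. Elementwise product with the kernel and sum: 8·1 + 8·-1 + 9·-2 + 5·-2 + 5·1 + 6·-1 + 9·1 + 12·-1.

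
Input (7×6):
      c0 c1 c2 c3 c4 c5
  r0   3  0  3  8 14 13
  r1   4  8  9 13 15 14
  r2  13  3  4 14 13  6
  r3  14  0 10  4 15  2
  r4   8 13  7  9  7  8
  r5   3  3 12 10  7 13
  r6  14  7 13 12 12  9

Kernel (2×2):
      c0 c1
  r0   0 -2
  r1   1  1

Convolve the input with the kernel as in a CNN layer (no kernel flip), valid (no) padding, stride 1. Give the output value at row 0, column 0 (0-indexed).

The receptive field on the input at this output position is [3 0 / 4 8]. Elementwise product with the kernel and sum: 0·-2 + 4·1 + 8·1.

12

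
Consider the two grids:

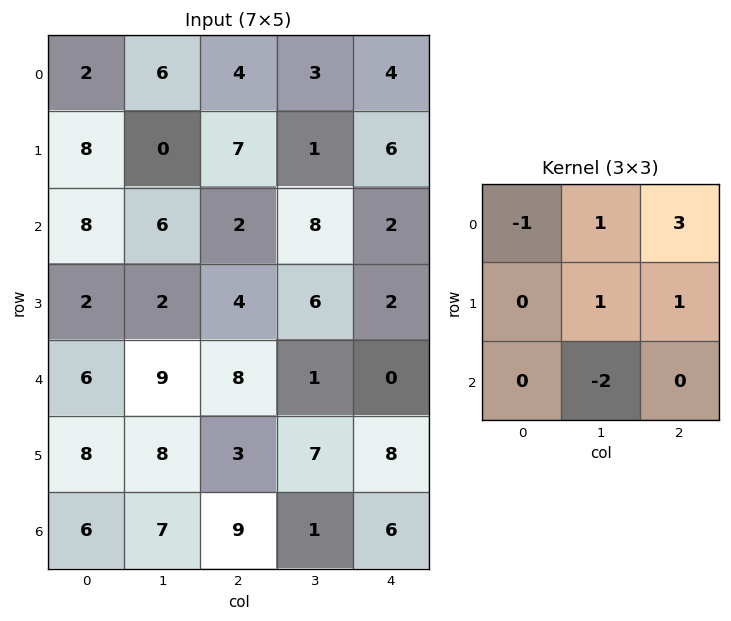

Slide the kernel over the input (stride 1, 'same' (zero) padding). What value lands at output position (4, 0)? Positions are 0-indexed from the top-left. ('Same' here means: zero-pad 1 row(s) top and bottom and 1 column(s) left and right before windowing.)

The receptive field on the zero-padded input at this output position is [0 2 2 / 0 6 9 / 0 8 8]. Elementwise product with the kernel and sum: 0·-1 + 2·1 + 2·3 + 6·1 + 9·1 + 8·-2.

7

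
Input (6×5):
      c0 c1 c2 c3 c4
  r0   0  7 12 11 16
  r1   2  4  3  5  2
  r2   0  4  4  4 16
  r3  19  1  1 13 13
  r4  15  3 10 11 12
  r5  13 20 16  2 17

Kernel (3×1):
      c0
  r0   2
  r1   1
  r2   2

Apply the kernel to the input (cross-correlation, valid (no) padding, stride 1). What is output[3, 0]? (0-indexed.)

79

The receptive field on the input at this output position is [19 / 15 / 13]. Elementwise product with the kernel and sum: 19·2 + 15·1 + 13·2.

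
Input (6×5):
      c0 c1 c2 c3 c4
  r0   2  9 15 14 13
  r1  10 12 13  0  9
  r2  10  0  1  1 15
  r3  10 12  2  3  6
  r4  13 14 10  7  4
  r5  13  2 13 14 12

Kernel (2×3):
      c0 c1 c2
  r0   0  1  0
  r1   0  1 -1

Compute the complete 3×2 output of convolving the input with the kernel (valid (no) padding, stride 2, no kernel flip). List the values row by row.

Output[0,0]: The receptive field on the input at this output position is [2 9 15 / 10 12 13]. Elementwise product with the kernel and sum: 9·1 + 12·1 + 13·-1.

8 5
10 -2
3 9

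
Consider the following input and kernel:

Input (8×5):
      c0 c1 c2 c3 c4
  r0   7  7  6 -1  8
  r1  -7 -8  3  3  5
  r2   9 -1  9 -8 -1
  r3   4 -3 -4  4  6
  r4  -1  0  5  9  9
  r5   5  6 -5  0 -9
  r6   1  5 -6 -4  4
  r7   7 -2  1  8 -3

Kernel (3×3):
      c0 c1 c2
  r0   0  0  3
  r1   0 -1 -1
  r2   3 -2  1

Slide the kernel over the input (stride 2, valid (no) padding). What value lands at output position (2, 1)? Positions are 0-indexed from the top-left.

The receptive field on the input at this output position is [5 9 9 / -5 0 -9 / -6 -4 4]. Elementwise product with the kernel and sum: 9·3 + 0·-1 + -9·-1 + -6·3 + -4·-2 + 4·1.

30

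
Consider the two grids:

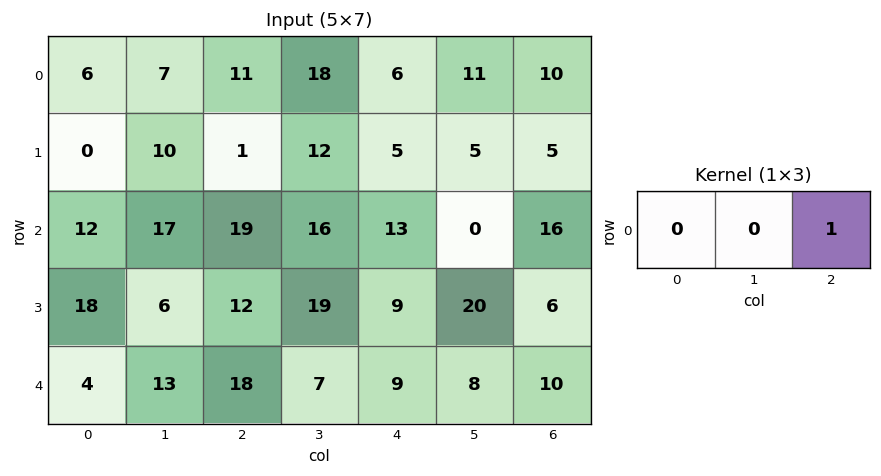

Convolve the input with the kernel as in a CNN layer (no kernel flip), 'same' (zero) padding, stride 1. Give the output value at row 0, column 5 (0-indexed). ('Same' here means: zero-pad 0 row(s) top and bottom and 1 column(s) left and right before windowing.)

The receptive field on the zero-padded input at this output position is [6 11 10]. Elementwise product with the kernel and sum: 10·1.

10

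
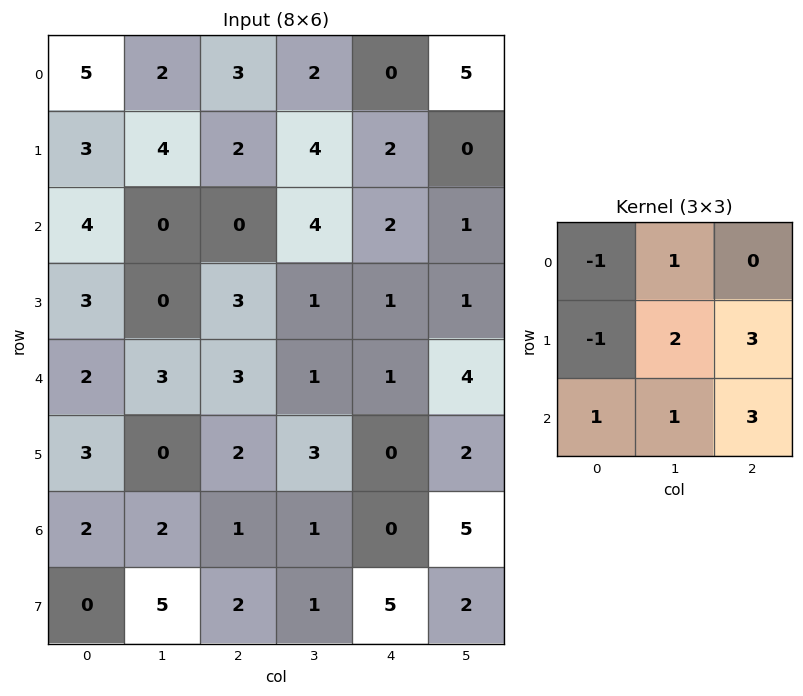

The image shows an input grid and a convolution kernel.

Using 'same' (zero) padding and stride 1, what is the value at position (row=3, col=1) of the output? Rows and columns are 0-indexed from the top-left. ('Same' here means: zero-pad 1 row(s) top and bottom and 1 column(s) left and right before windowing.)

The receptive field on the zero-padded input at this output position is [4 0 0 / 3 0 3 / 2 3 3]. Elementwise product with the kernel and sum: 4·-1 + 0·1 + 3·-1 + 0·2 + 3·3 + 2·1 + 3·1 + 3·3.

16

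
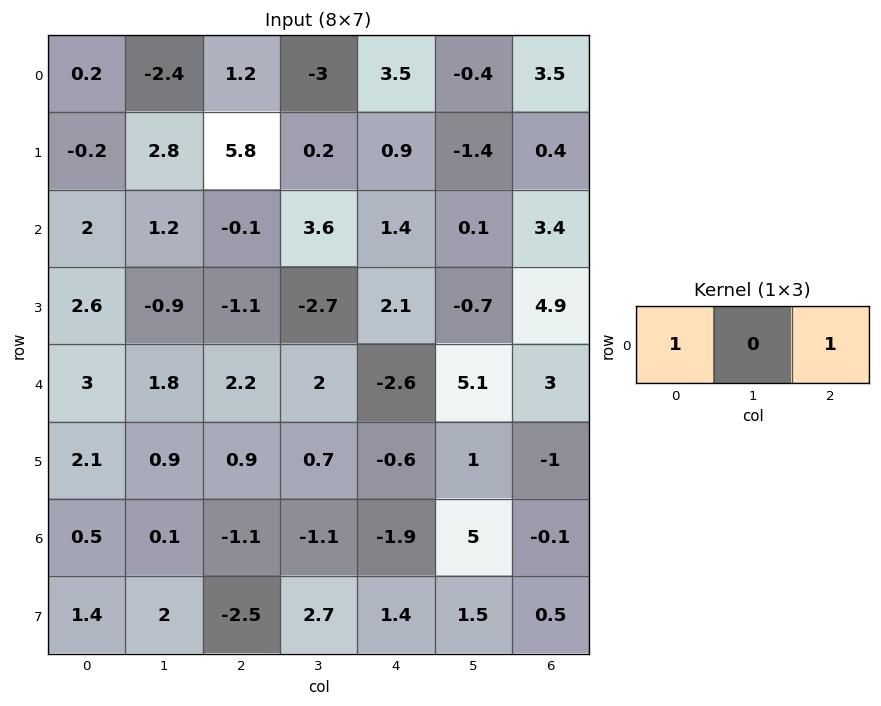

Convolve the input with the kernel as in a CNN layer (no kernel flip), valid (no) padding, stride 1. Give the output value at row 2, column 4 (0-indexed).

The receptive field on the input at this output position is [1.4 0.1 3.4]. Elementwise product with the kernel and sum: 1.4·1 + 3.4·1.

4.8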